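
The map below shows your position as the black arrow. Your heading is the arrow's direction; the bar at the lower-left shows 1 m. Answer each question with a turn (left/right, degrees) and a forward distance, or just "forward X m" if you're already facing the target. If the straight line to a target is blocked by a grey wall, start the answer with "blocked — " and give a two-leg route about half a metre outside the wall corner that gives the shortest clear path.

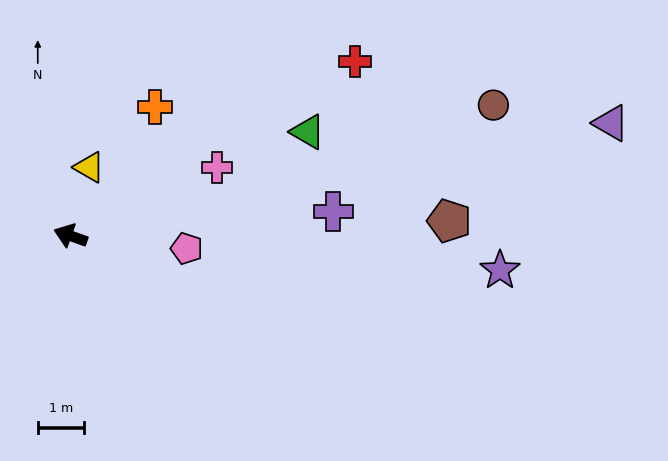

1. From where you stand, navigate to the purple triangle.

turn right 149°, forward 12.0 m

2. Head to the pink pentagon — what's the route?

turn right 167°, forward 2.5 m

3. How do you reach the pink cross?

turn right 135°, forward 3.5 m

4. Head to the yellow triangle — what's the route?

turn right 86°, forward 1.5 m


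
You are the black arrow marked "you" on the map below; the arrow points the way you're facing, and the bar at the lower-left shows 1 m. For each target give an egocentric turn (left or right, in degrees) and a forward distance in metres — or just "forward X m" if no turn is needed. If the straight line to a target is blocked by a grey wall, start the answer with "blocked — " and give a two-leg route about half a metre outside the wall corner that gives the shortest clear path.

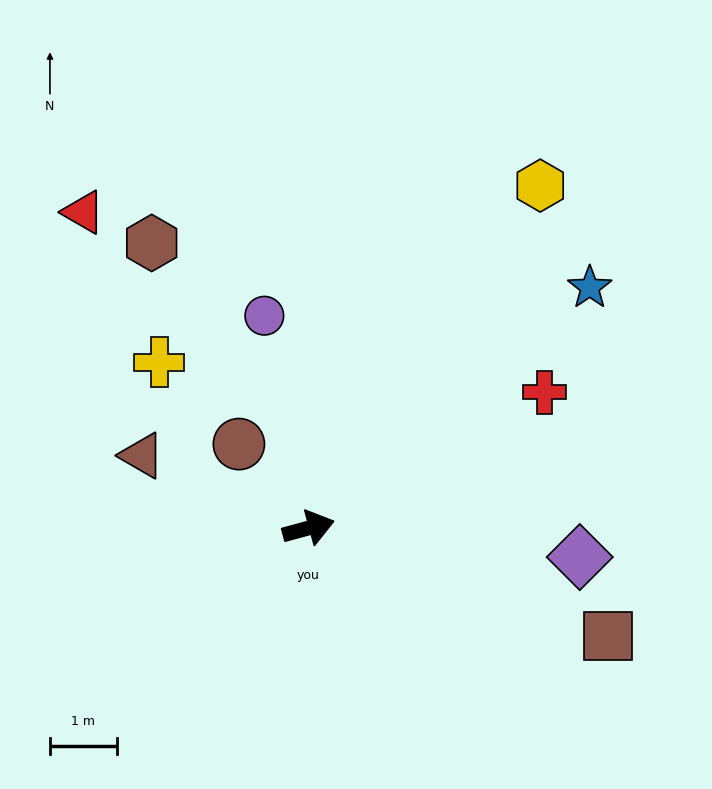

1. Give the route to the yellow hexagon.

turn left 41°, forward 6.2 m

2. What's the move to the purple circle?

turn left 87°, forward 3.3 m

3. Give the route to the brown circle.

turn left 114°, forward 1.6 m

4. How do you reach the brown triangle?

turn left 141°, forward 2.7 m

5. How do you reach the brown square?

turn right 35°, forward 4.8 m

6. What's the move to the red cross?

turn left 15°, forward 4.1 m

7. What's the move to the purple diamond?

turn right 21°, forward 4.1 m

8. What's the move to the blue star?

turn left 25°, forward 5.6 m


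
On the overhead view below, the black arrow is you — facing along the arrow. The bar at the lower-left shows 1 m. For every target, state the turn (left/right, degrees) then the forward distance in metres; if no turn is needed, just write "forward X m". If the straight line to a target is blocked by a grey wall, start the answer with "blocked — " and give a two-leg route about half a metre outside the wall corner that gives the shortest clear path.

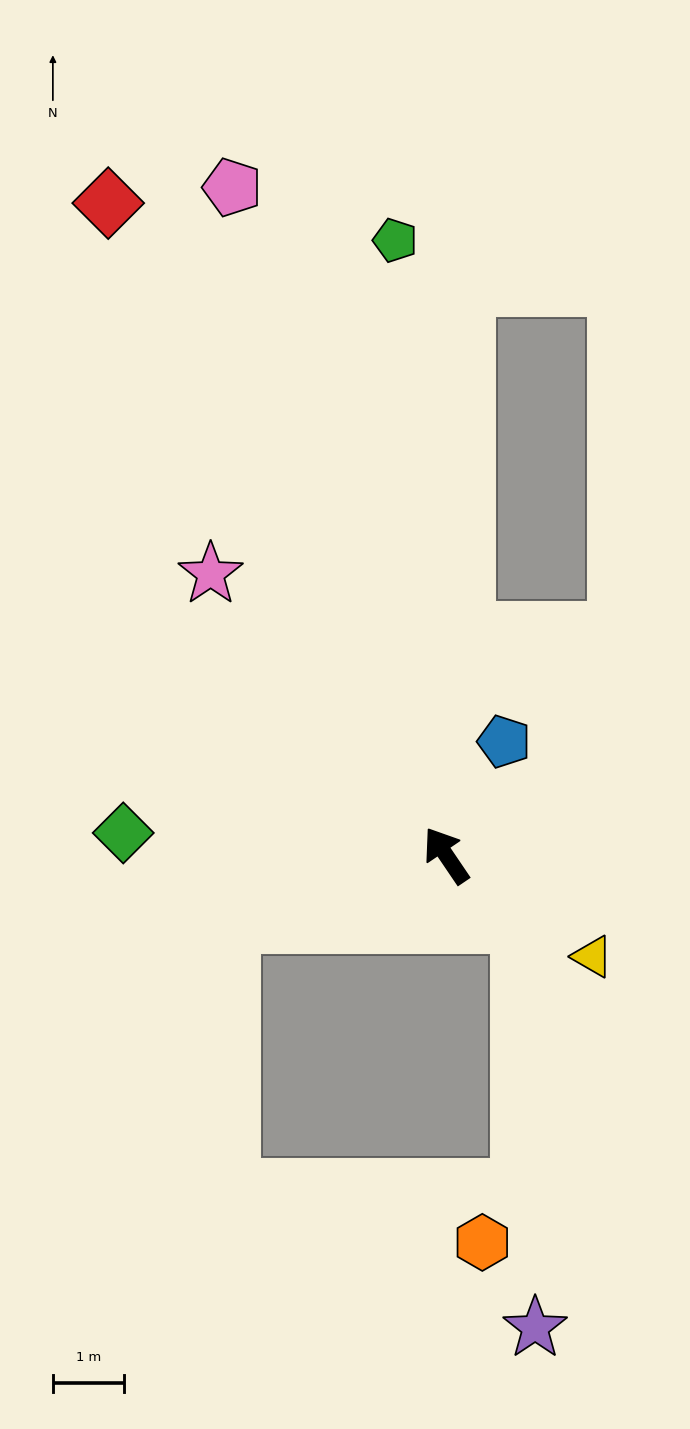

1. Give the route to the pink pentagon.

turn right 16°, forward 9.9 m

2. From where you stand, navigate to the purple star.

blocked — turn right 166°, forward 1.4 m, then turn right 46°, forward 5.7 m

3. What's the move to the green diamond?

turn left 52°, forward 4.6 m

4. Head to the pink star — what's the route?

turn left 6°, forward 5.2 m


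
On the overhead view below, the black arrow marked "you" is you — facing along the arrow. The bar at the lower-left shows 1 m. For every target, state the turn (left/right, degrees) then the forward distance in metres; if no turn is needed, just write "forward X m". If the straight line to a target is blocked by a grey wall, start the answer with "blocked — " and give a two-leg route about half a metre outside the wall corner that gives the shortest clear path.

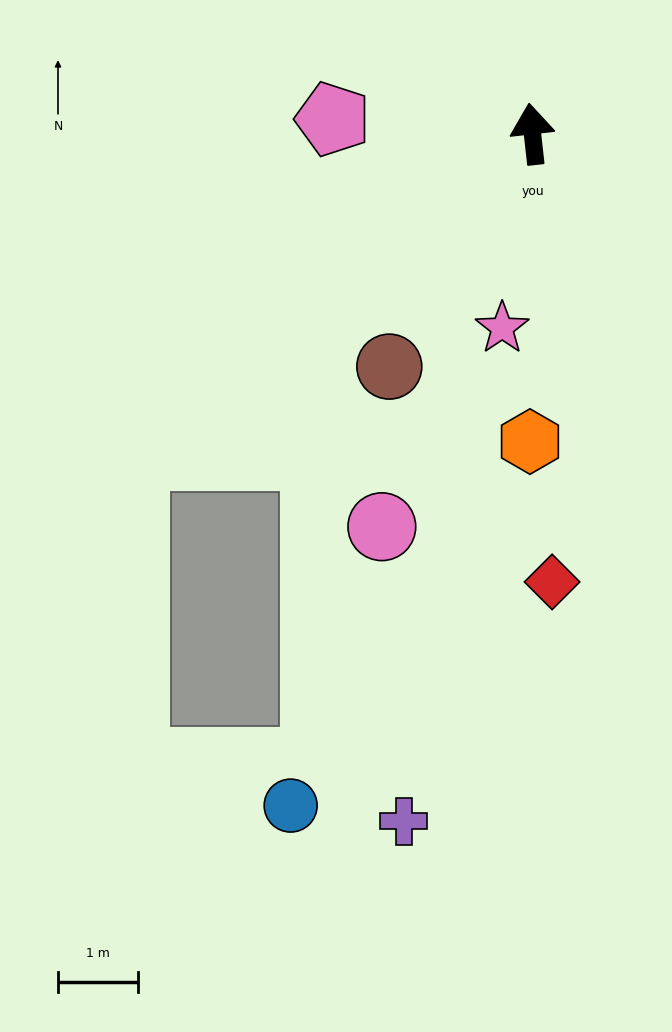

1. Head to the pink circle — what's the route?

turn left 153°, forward 5.3 m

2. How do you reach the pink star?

turn left 165°, forward 2.5 m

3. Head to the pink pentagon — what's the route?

turn left 79°, forward 2.5 m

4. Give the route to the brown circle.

turn left 142°, forward 3.4 m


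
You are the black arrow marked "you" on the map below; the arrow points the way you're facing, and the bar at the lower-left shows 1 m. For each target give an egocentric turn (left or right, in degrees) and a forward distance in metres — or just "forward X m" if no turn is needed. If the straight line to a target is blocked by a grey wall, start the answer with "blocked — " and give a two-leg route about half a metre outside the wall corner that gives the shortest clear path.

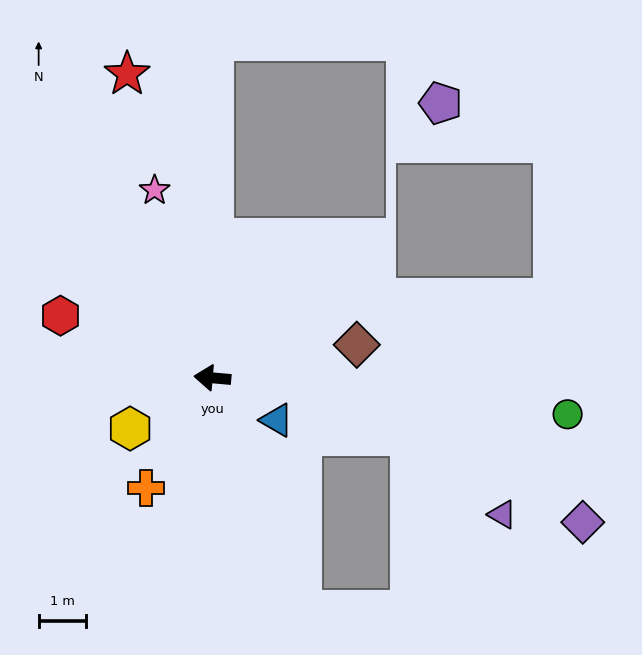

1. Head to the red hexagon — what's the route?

turn right 17°, forward 3.5 m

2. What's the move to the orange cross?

turn left 64°, forward 2.7 m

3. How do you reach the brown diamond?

turn right 162°, forward 3.1 m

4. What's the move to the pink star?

turn right 68°, forward 4.2 m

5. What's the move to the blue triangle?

turn left 152°, forward 1.6 m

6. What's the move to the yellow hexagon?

turn left 37°, forward 2.0 m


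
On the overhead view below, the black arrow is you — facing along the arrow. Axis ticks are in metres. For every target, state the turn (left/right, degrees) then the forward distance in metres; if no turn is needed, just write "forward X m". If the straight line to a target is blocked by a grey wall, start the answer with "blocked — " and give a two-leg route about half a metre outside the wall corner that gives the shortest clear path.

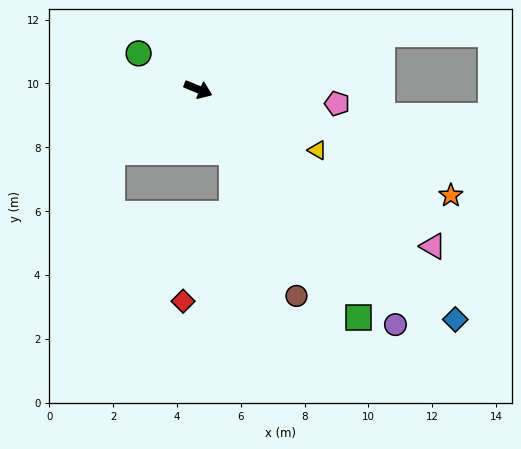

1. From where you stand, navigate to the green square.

turn right 33°, forward 8.7 m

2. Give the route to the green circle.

turn left 171°, forward 2.2 m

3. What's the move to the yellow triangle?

turn right 5°, forward 4.2 m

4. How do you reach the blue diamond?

turn right 19°, forward 10.8 m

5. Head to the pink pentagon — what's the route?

turn left 17°, forward 4.4 m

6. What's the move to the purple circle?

turn right 28°, forward 9.6 m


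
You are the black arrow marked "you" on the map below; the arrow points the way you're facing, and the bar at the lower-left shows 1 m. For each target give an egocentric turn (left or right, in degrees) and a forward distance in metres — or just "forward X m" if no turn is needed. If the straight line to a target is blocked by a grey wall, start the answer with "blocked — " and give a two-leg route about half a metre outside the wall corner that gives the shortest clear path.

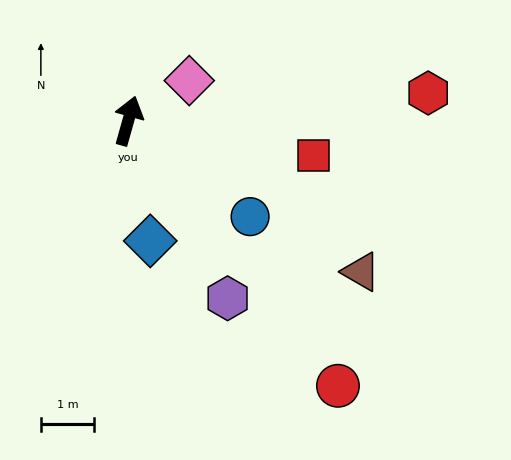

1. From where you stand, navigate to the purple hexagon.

turn right 135°, forward 3.8 m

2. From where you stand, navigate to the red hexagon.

turn right 69°, forward 5.7 m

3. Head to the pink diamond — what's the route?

turn right 41°, forward 1.4 m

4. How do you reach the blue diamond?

turn right 154°, forward 2.3 m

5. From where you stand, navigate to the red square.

turn right 85°, forward 3.6 m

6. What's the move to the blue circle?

turn right 113°, forward 2.9 m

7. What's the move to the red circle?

turn right 126°, forward 6.4 m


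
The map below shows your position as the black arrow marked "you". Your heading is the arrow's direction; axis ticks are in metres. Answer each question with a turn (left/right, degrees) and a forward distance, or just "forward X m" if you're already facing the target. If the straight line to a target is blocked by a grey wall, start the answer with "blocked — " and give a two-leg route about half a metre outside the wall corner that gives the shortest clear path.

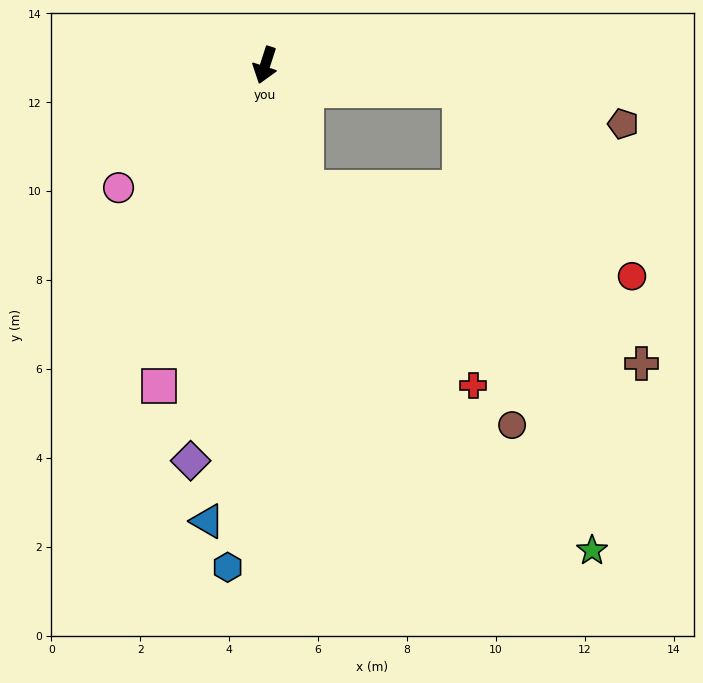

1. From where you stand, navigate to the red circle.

blocked — turn left 101°, forward 4.4 m, then turn right 41°, forward 5.7 m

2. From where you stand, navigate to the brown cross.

blocked — turn left 36°, forward 2.9 m, then turn left 44°, forward 8.5 m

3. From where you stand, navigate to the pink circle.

turn right 32°, forward 4.3 m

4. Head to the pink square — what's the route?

forward 7.6 m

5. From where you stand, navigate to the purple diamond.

turn left 7°, forward 9.1 m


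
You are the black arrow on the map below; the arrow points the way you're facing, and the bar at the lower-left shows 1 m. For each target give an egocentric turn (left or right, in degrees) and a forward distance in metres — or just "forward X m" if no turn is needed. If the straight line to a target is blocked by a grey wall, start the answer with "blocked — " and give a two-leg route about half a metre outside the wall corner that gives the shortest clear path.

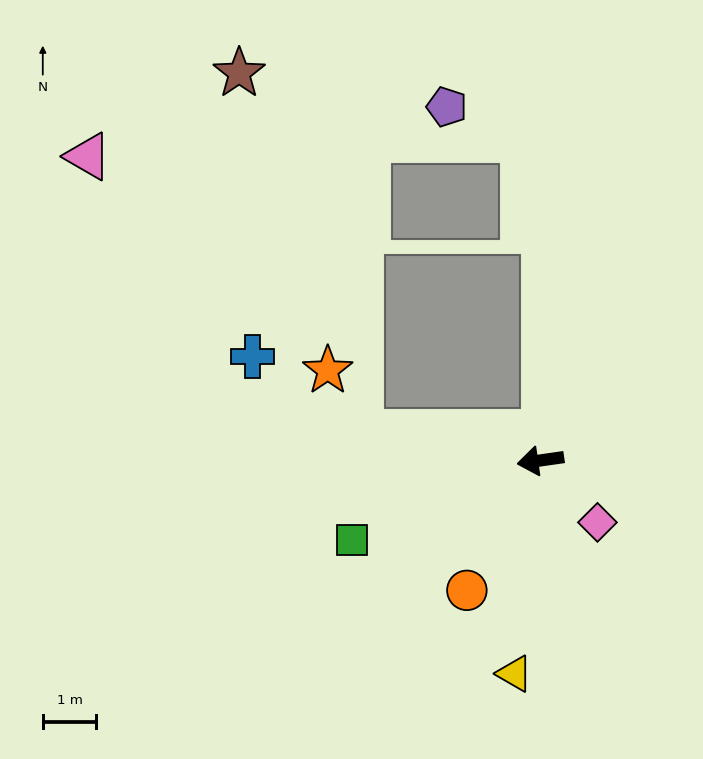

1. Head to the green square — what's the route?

turn left 15°, forward 3.8 m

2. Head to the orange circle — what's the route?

turn left 52°, forward 2.8 m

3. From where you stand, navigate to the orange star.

blocked — turn right 17°, forward 3.4 m, then turn right 53°, forward 1.3 m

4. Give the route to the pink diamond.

turn left 124°, forward 1.6 m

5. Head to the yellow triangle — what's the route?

turn left 75°, forward 4.0 m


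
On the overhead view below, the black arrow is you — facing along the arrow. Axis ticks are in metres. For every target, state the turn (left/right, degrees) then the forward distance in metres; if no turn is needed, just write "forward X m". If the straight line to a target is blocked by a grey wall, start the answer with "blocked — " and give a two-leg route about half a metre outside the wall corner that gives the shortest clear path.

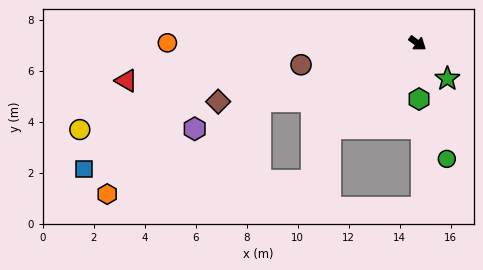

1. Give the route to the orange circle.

turn right 144°, forward 9.8 m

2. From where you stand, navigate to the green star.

turn right 14°, forward 1.8 m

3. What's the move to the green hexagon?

turn right 52°, forward 2.2 m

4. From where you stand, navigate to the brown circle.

turn right 133°, forward 4.6 m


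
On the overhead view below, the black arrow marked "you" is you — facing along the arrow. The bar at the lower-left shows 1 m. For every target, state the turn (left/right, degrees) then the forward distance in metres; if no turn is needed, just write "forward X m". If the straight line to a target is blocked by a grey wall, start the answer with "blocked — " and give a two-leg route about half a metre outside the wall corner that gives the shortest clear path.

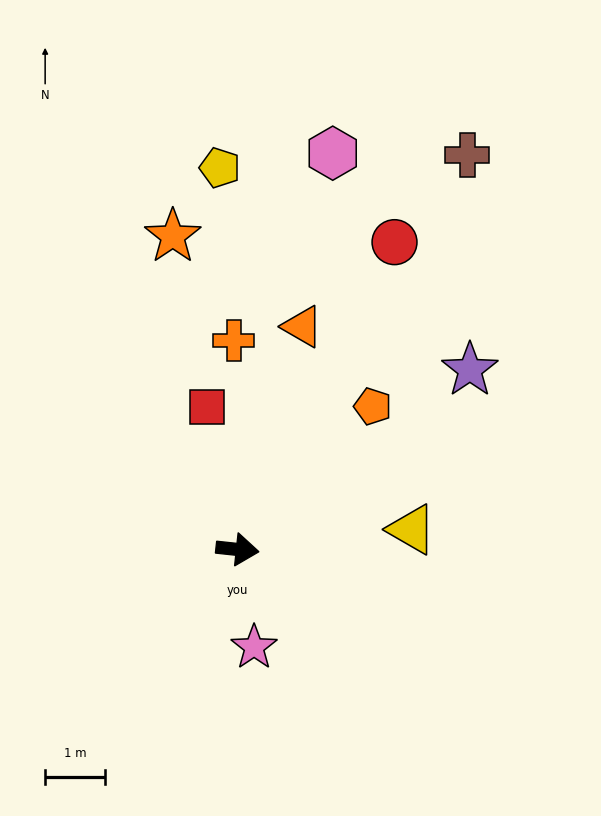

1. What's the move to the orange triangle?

turn left 80°, forward 3.9 m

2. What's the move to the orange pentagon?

turn left 53°, forward 3.3 m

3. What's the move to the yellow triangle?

turn left 13°, forward 2.9 m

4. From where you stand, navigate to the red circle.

turn left 69°, forward 5.8 m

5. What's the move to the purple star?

turn left 44°, forward 4.9 m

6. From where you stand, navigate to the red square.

turn left 108°, forward 2.4 m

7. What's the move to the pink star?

turn right 74°, forward 1.7 m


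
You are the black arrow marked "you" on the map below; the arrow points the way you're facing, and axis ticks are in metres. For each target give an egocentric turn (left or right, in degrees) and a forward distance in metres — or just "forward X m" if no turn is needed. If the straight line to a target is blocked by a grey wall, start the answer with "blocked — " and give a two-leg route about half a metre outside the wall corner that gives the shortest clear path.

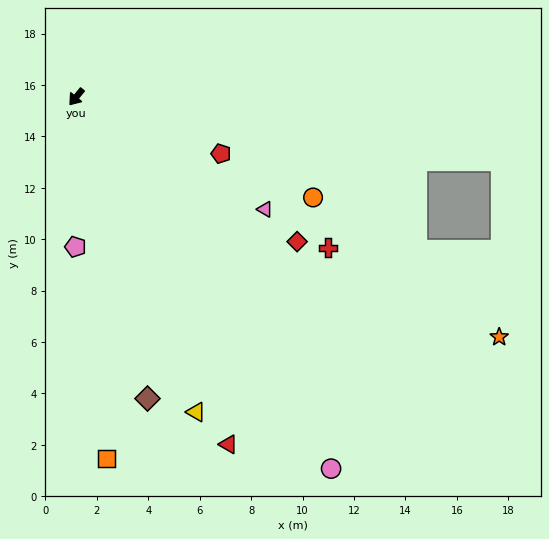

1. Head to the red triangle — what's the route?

turn left 63°, forward 14.8 m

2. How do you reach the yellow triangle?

turn left 60°, forward 13.1 m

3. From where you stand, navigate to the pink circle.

turn left 74°, forward 17.5 m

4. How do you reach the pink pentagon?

turn left 39°, forward 5.8 m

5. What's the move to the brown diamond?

turn left 53°, forward 12.1 m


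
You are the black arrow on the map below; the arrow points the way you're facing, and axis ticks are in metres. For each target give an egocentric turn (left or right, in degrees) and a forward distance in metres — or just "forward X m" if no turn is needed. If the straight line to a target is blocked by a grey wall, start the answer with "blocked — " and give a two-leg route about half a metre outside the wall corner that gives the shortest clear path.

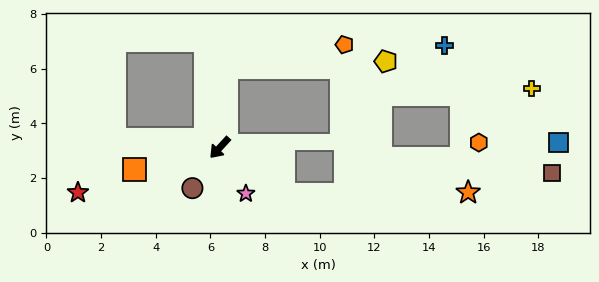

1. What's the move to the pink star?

turn left 72°, forward 1.9 m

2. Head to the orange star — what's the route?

blocked — turn left 97°, forward 2.9 m, then turn left 36°, forward 6.7 m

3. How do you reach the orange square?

turn right 33°, forward 3.2 m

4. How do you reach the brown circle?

turn left 9°, forward 1.8 m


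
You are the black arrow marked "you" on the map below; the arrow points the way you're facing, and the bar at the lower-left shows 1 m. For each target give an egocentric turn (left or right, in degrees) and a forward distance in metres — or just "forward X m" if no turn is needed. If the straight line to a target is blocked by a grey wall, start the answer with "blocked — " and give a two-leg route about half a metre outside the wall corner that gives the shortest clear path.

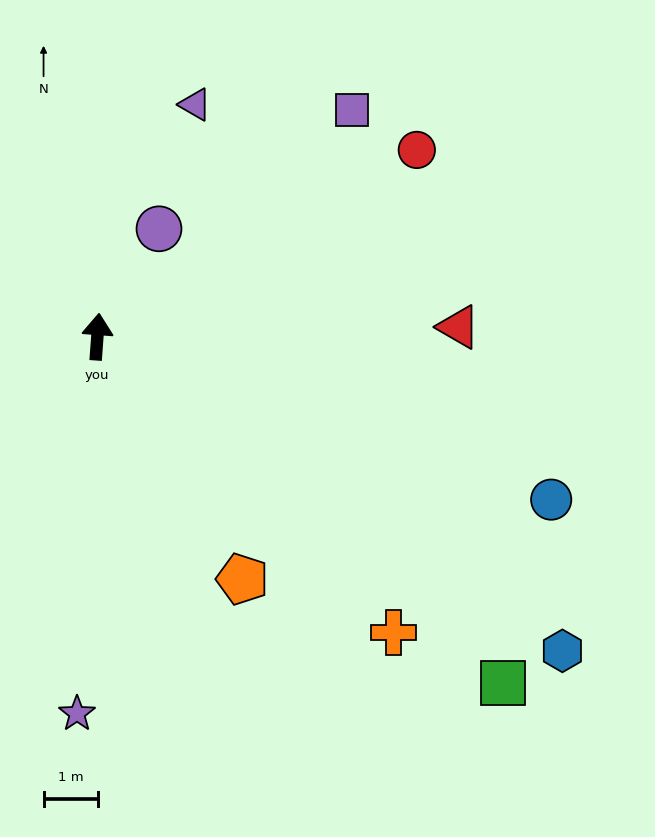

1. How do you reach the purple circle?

turn right 26°, forward 2.3 m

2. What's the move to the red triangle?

turn right 84°, forward 6.6 m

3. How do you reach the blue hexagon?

turn right 120°, forward 10.2 m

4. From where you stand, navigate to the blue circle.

turn right 106°, forward 8.8 m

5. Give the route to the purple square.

turn right 44°, forward 6.2 m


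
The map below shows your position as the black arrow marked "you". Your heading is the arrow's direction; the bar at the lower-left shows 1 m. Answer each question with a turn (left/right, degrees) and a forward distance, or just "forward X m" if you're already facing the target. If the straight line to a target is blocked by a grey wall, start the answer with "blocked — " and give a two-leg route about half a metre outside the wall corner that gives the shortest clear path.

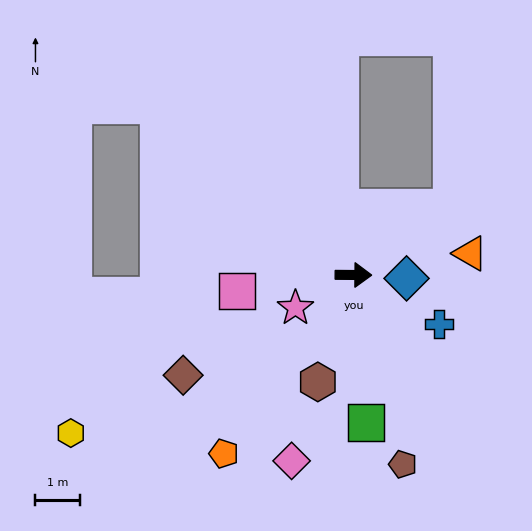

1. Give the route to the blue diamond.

turn right 3°, forward 1.2 m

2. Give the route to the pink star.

turn right 150°, forward 1.5 m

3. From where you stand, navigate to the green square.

turn right 85°, forward 3.3 m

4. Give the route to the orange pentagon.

turn right 125°, forward 5.0 m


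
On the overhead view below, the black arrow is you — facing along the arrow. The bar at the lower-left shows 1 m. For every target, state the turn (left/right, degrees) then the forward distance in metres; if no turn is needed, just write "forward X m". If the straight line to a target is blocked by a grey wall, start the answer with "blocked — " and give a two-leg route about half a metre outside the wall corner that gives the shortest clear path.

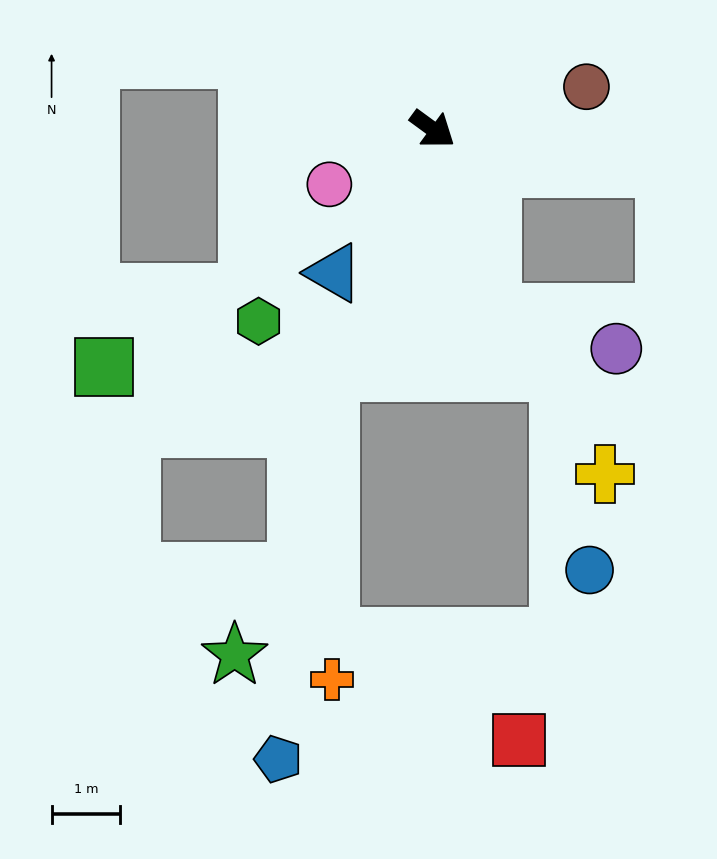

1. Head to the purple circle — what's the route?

blocked — turn right 36°, forward 2.8 m, then turn left 56°, forward 1.9 m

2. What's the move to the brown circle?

turn left 52°, forward 2.3 m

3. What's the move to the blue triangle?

turn right 88°, forward 2.5 m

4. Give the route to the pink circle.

turn right 116°, forward 1.7 m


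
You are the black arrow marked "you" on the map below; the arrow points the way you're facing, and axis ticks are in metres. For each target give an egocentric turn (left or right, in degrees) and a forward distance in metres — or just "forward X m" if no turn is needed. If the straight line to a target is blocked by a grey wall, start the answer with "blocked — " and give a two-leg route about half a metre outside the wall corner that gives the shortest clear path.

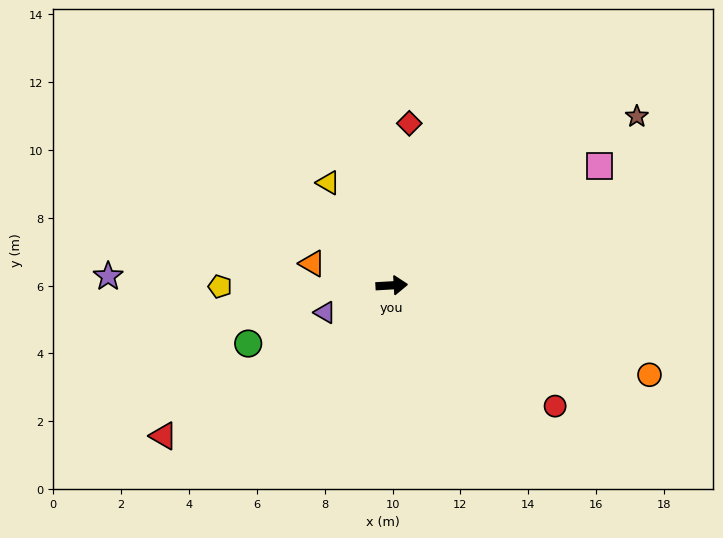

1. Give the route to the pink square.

turn left 27°, forward 7.1 m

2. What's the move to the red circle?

turn right 40°, forward 6.0 m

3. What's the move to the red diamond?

turn left 81°, forward 4.8 m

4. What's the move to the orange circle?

turn right 22°, forward 8.0 m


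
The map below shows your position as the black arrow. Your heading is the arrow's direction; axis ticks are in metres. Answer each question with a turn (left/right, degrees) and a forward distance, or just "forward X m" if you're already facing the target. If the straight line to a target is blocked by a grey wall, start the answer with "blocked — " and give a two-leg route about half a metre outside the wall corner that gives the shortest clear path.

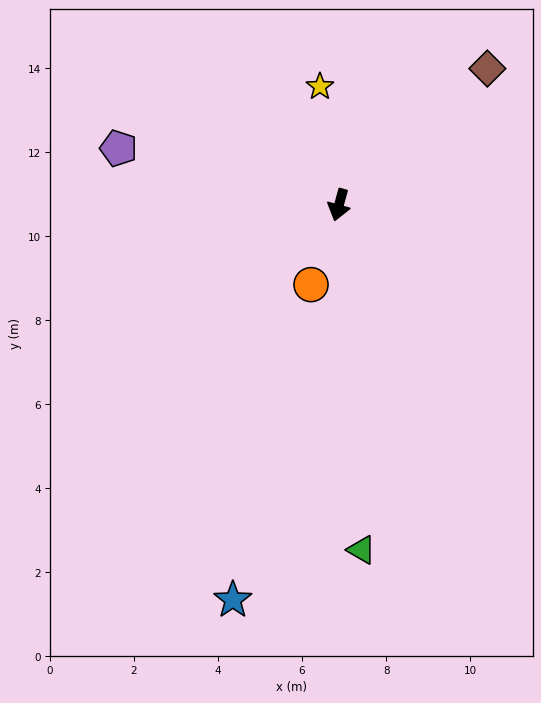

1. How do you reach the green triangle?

turn left 19°, forward 8.2 m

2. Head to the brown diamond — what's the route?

turn left 148°, forward 4.8 m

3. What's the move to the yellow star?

turn right 156°, forward 2.9 m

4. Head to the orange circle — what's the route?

turn right 4°, forward 2.0 m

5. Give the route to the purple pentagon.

turn right 89°, forward 5.4 m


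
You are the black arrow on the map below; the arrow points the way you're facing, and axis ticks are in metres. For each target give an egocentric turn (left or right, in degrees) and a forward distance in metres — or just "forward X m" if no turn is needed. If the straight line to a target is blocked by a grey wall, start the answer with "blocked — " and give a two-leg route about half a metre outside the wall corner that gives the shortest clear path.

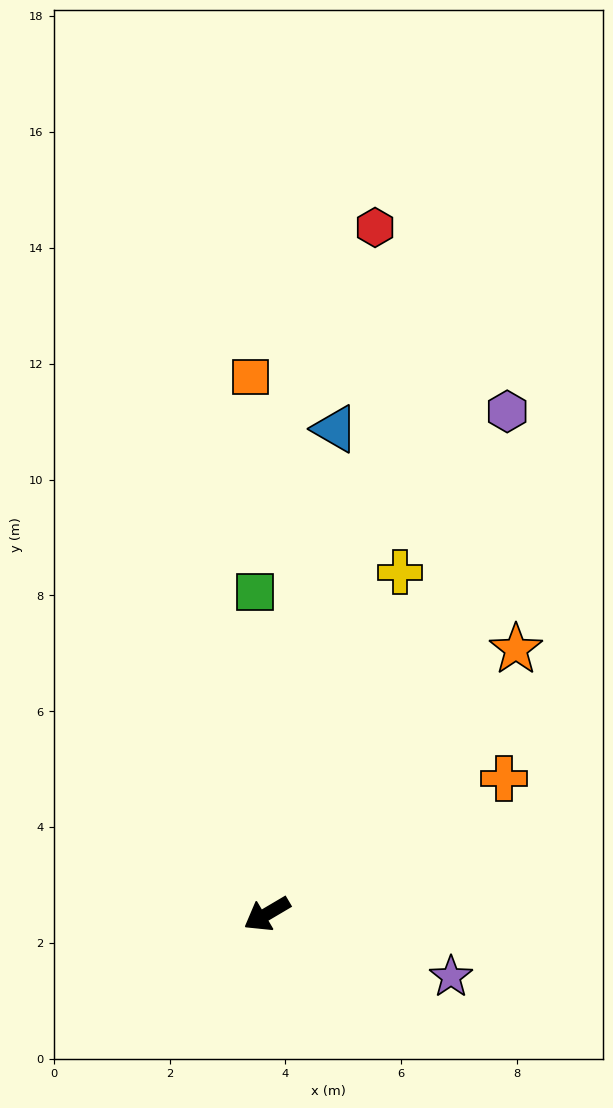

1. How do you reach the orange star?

turn right 164°, forward 6.3 m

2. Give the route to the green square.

turn right 118°, forward 5.6 m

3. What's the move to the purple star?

turn left 131°, forward 3.4 m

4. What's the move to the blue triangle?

turn right 129°, forward 8.5 m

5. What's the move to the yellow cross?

turn right 142°, forward 6.3 m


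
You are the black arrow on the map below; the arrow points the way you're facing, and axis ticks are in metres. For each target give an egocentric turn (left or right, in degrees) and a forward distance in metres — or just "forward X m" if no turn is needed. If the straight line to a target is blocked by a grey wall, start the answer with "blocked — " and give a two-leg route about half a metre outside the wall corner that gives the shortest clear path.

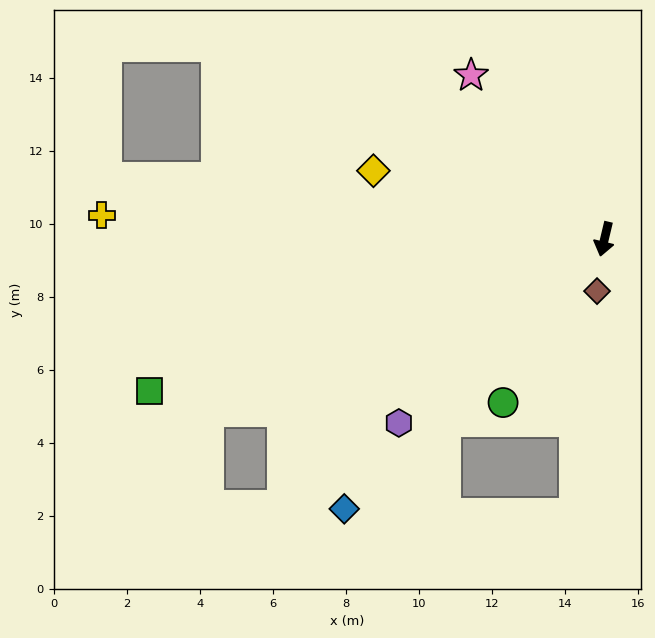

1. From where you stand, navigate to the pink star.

turn right 127°, forward 5.8 m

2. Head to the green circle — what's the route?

turn right 18°, forward 5.3 m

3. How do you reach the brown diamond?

turn left 5°, forward 1.4 m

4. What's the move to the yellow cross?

turn right 79°, forward 13.8 m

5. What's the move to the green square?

turn right 58°, forward 13.1 m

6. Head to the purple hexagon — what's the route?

turn right 35°, forward 7.6 m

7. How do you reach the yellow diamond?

turn right 93°, forward 6.6 m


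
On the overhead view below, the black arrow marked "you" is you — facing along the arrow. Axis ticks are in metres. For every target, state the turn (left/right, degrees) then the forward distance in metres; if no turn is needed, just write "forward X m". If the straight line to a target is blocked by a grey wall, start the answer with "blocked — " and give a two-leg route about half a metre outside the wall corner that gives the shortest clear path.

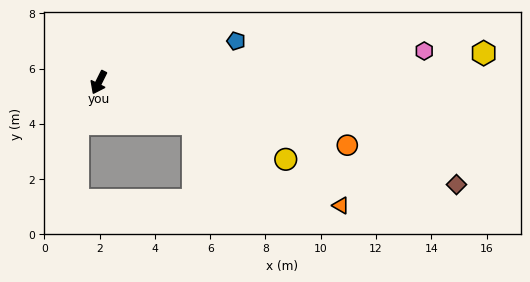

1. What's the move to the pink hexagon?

turn left 122°, forward 11.8 m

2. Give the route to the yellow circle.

turn left 94°, forward 7.3 m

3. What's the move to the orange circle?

turn left 102°, forward 9.3 m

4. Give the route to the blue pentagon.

turn left 133°, forward 5.2 m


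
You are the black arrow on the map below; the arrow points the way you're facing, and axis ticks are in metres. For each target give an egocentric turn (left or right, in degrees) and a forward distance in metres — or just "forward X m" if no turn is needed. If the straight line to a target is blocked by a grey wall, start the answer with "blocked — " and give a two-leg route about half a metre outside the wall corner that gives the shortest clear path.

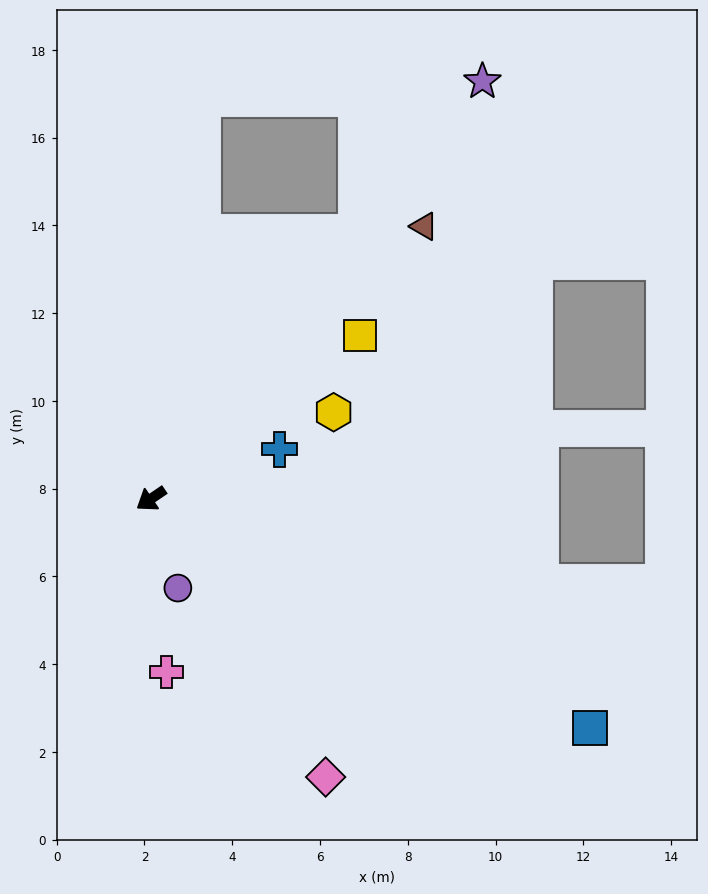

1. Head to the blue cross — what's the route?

turn left 167°, forward 3.1 m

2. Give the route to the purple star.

turn right 163°, forward 12.1 m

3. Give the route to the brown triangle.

turn right 169°, forward 8.8 m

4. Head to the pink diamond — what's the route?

turn left 88°, forward 7.5 m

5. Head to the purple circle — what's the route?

turn left 73°, forward 2.1 m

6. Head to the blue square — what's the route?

turn left 118°, forward 11.3 m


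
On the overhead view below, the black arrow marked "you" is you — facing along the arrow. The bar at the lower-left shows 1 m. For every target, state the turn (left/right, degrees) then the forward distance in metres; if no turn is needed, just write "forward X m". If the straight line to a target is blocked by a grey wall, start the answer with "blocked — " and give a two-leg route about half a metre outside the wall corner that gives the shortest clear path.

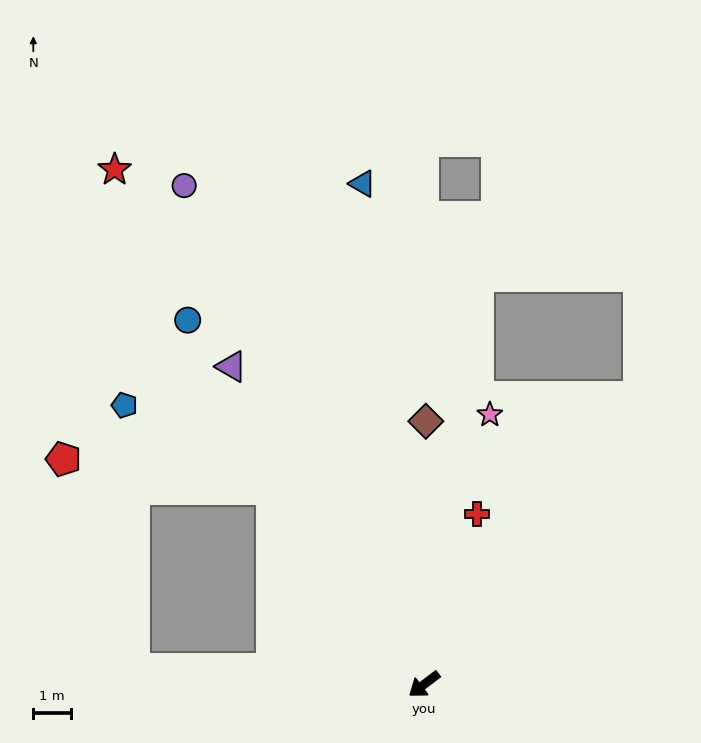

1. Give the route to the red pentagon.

blocked — turn right 89°, forward 6.6 m, then turn left 44°, forward 5.6 m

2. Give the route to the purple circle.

turn right 101°, forward 14.6 m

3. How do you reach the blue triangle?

turn right 120°, forward 13.3 m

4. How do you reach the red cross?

turn right 144°, forward 4.7 m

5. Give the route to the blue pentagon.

blocked — turn right 89°, forward 6.6 m, then turn left 22°, forward 4.5 m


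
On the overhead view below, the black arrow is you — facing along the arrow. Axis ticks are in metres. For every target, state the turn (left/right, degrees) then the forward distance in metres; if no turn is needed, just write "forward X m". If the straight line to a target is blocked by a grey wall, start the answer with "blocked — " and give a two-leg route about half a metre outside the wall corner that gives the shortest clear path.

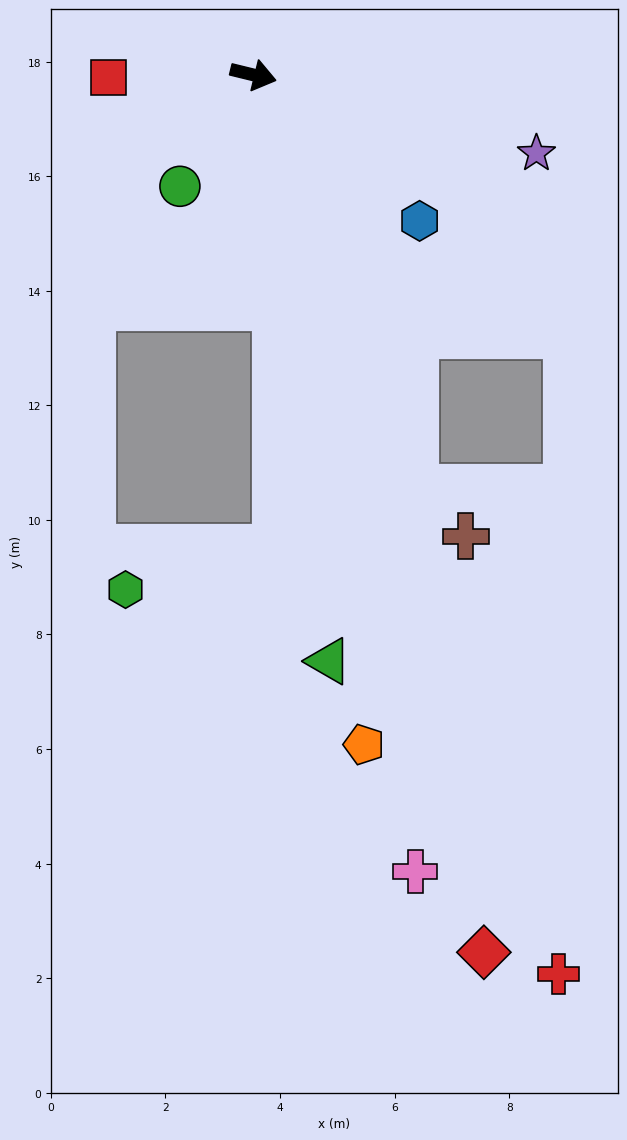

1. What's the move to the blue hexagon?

turn right 28°, forward 3.9 m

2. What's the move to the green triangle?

turn right 69°, forward 10.3 m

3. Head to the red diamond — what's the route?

turn right 62°, forward 15.8 m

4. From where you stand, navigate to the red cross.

turn right 57°, forward 16.6 m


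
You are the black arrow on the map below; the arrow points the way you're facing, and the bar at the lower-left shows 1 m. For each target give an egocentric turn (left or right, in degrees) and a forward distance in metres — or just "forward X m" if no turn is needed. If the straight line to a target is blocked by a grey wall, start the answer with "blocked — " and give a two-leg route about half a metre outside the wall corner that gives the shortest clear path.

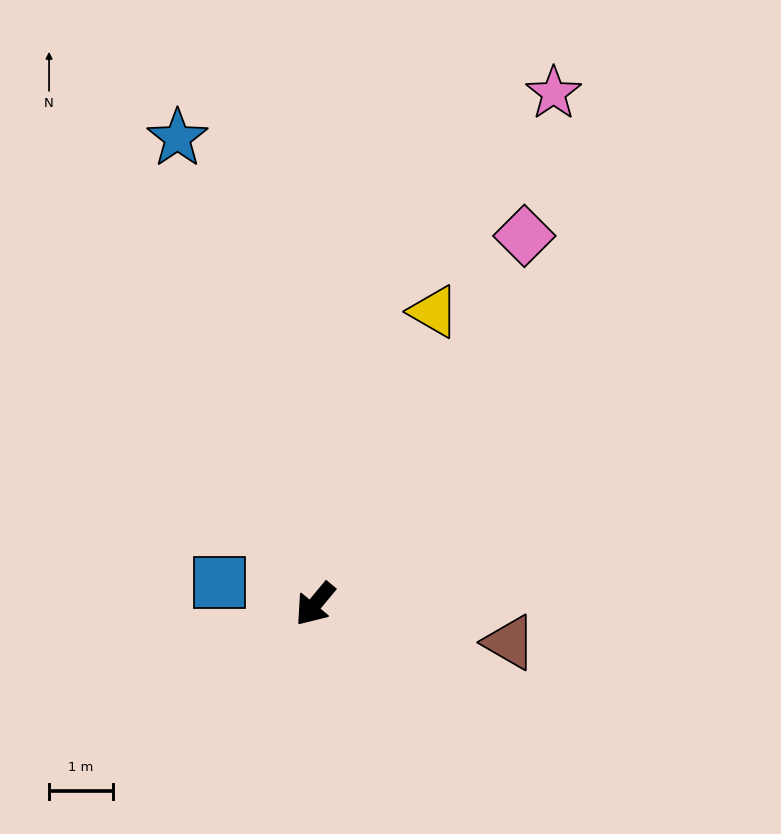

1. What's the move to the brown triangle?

turn left 119°, forward 3.1 m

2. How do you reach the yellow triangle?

turn right 162°, forward 4.9 m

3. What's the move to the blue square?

turn right 63°, forward 1.5 m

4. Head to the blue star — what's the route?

turn right 124°, forward 7.6 m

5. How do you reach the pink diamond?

turn right 170°, forward 6.6 m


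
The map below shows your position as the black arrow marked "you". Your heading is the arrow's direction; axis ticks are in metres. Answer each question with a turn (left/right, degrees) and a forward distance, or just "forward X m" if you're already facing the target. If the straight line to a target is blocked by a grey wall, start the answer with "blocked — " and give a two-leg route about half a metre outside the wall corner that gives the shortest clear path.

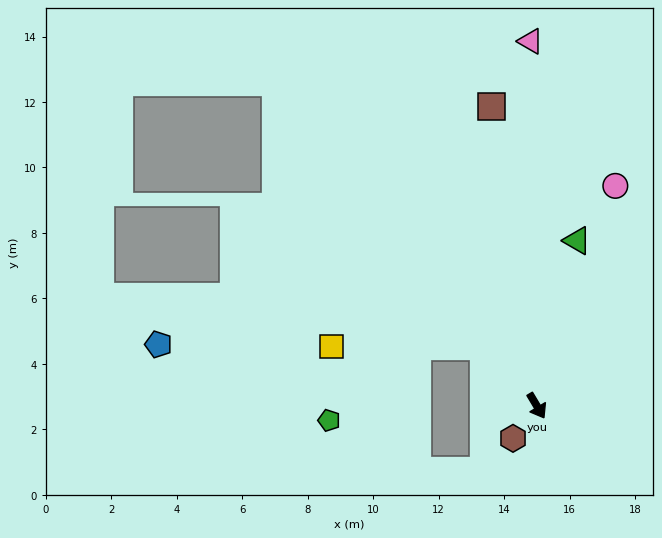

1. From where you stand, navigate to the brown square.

turn left 158°, forward 9.2 m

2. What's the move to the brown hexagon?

turn right 67°, forward 1.2 m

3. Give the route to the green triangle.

turn left 136°, forward 5.2 m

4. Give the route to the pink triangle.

turn left 150°, forward 11.1 m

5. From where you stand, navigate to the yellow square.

blocked — turn right 169°, forward 2.4 m, then turn left 48°, forward 4.7 m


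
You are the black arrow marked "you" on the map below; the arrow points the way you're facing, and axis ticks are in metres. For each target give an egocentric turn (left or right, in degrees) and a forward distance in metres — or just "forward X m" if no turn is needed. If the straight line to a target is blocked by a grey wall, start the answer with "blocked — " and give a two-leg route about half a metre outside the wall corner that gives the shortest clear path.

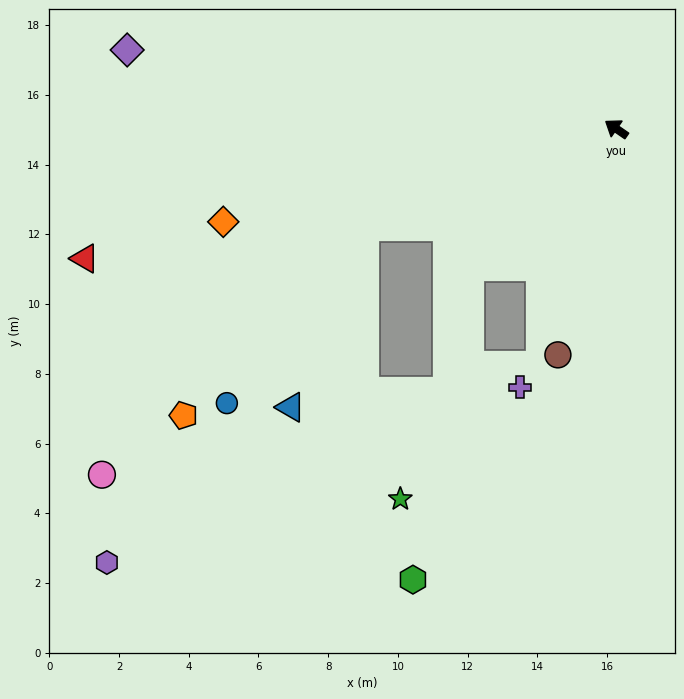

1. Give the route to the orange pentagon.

blocked — turn left 56°, forward 7.7 m, then turn left 25°, forward 7.5 m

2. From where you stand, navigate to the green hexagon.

blocked — turn left 78°, forward 5.8 m, then turn left 36°, forward 9.1 m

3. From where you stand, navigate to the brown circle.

turn left 110°, forward 6.7 m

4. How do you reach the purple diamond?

turn left 25°, forward 14.2 m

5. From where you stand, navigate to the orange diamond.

turn left 48°, forward 11.6 m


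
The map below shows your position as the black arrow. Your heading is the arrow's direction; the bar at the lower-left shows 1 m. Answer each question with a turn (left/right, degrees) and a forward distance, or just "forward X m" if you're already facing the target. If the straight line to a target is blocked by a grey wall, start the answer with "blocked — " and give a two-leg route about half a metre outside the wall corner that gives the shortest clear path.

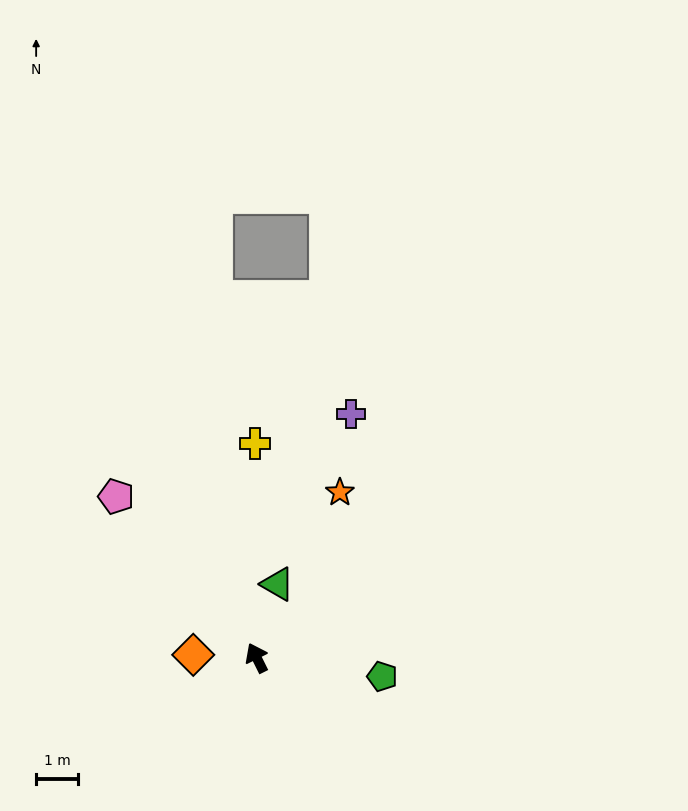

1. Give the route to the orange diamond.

turn left 61°, forward 1.5 m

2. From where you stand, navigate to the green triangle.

turn right 42°, forward 1.8 m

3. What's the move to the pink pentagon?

turn left 15°, forward 5.1 m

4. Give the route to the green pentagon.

turn right 125°, forward 3.0 m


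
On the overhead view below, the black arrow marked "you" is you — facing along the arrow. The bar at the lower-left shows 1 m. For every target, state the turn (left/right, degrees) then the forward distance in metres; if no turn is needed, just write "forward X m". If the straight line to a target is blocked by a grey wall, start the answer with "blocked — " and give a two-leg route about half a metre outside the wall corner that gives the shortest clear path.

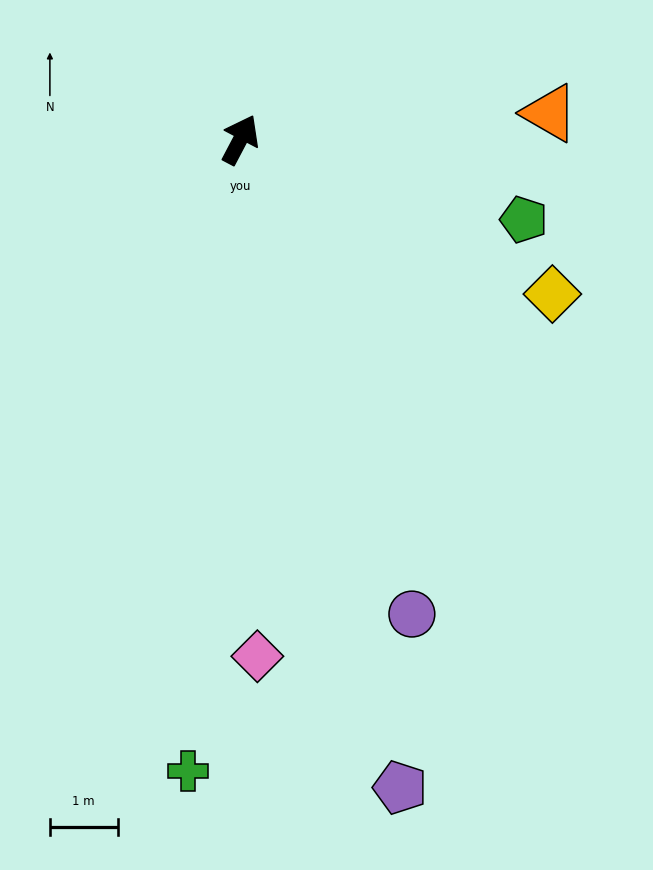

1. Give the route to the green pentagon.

turn right 78°, forward 4.4 m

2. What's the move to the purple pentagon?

turn right 138°, forward 9.9 m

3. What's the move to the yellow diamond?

turn right 89°, forward 5.1 m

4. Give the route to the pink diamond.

turn right 150°, forward 7.6 m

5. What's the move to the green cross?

turn right 157°, forward 9.4 m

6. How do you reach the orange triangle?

turn right 57°, forward 4.6 m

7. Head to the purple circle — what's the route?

turn right 132°, forward 7.5 m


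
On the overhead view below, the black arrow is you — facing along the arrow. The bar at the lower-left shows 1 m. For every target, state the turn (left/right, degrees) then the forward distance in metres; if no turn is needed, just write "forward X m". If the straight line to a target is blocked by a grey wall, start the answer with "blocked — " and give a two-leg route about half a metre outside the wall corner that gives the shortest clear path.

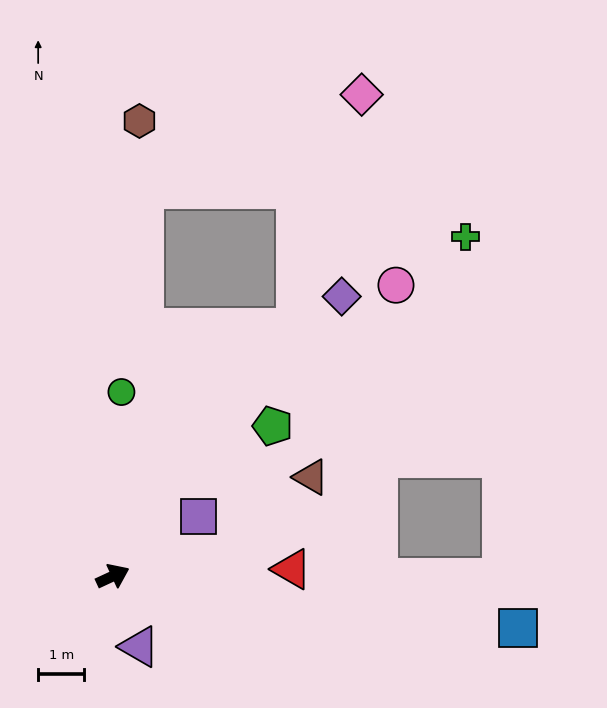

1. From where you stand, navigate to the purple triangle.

turn right 94°, forward 1.6 m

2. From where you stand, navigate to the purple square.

turn left 10°, forward 2.3 m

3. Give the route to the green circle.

turn left 62°, forward 4.0 m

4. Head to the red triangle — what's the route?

turn right 23°, forward 3.9 m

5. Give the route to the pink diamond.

blocked — turn left 29°, forward 6.7 m, then turn left 20°, forward 5.2 m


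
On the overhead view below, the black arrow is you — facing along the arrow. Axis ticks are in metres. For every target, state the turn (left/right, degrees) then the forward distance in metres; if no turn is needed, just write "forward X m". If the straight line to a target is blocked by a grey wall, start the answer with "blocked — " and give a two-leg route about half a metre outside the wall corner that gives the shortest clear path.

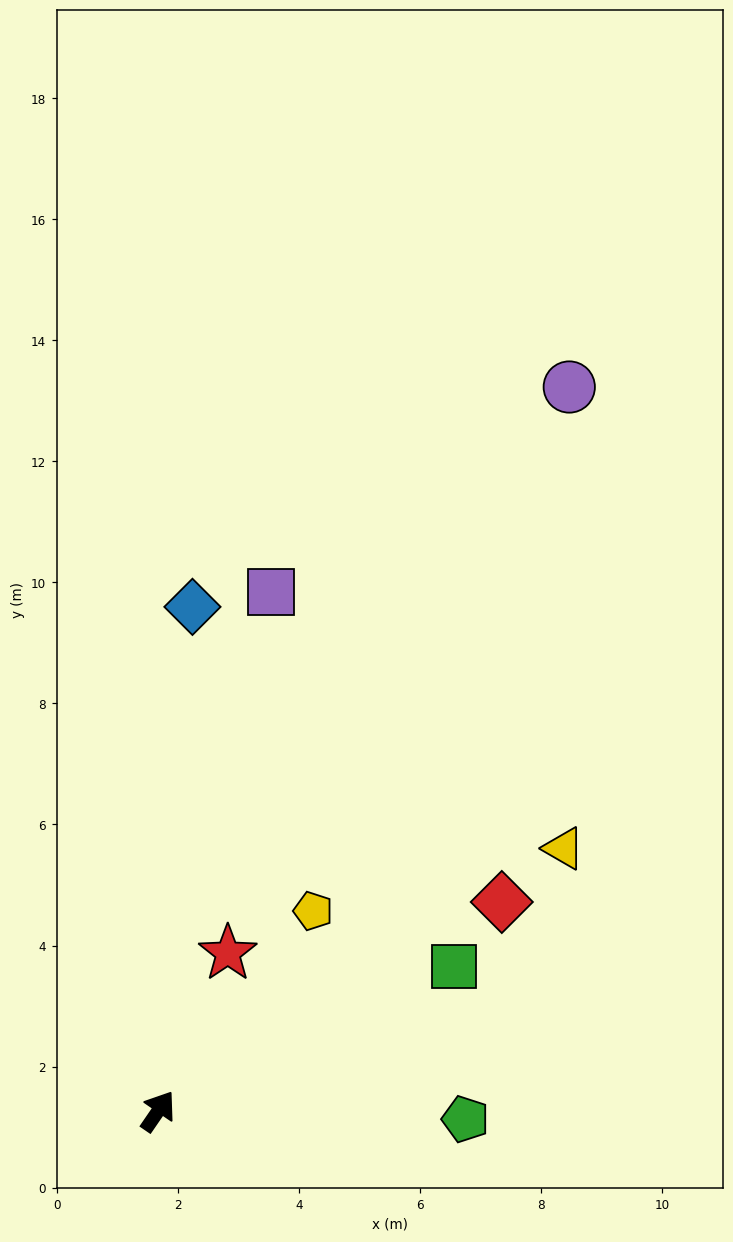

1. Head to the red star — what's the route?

turn left 11°, forward 2.9 m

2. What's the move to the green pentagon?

turn right 57°, forward 5.1 m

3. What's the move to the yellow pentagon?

turn right 3°, forward 4.2 m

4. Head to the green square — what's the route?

turn right 30°, forward 5.4 m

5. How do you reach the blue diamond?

turn left 31°, forward 8.3 m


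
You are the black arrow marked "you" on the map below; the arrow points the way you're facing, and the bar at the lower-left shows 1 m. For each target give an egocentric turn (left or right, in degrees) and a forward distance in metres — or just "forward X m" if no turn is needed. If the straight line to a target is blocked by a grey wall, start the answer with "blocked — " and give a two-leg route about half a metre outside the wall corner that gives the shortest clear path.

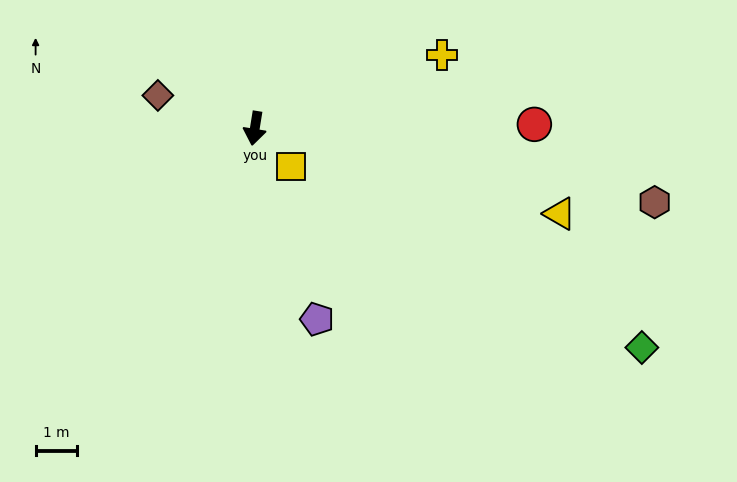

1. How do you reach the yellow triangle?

turn left 84°, forward 7.7 m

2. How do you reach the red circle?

turn left 100°, forward 6.8 m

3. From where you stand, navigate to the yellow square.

turn left 52°, forward 1.3 m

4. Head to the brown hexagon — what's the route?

turn left 89°, forward 9.9 m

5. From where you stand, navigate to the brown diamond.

turn right 100°, forward 2.5 m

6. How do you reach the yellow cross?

turn left 120°, forward 4.9 m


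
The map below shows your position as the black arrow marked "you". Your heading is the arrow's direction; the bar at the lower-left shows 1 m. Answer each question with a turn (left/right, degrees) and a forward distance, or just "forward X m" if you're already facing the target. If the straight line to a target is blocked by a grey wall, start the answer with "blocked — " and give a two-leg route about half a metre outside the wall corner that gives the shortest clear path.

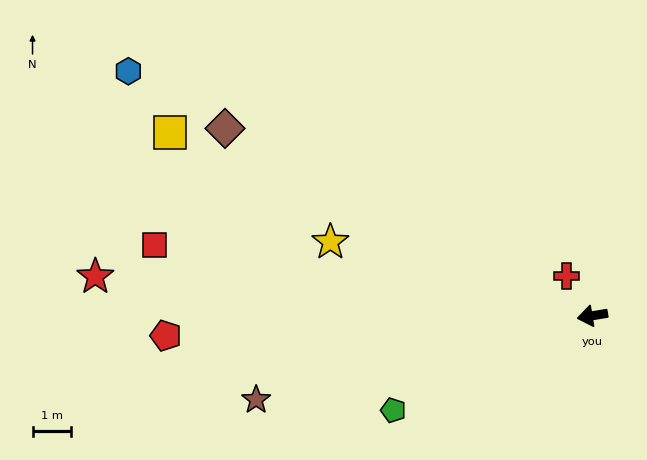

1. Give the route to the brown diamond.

turn right 36°, forward 10.6 m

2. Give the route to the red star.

turn right 14°, forward 12.8 m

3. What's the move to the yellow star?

turn right 25°, forward 7.0 m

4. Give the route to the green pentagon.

turn left 16°, forward 5.7 m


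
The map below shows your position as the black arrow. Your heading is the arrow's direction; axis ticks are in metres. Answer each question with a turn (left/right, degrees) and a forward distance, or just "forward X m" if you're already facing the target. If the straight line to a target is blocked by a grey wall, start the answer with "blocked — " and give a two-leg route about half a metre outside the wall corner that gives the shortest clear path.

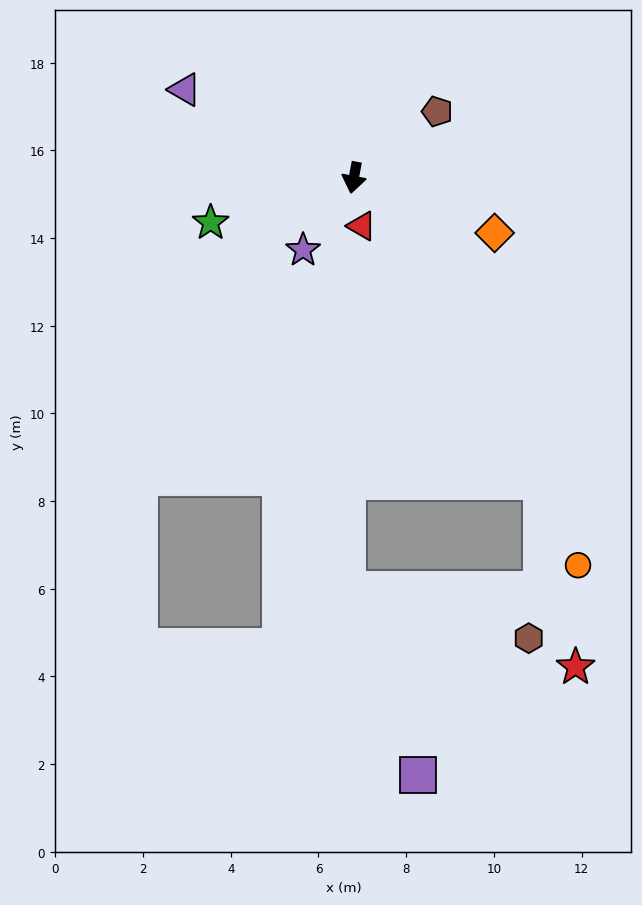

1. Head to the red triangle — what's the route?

turn left 20°, forward 1.1 m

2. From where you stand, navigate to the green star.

turn right 62°, forward 3.4 m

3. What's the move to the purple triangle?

turn right 107°, forward 4.3 m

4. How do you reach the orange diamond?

turn left 79°, forward 3.4 m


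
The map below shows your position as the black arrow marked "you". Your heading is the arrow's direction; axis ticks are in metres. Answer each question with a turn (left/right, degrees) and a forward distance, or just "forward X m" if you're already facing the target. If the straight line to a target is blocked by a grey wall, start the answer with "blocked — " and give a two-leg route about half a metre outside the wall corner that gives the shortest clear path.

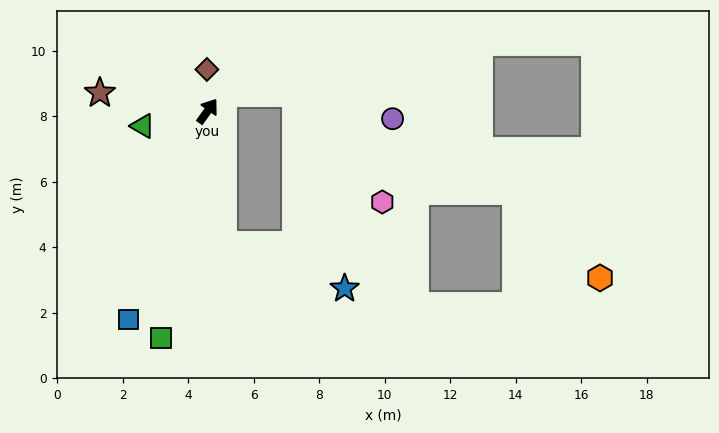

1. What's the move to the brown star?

turn left 116°, forward 3.3 m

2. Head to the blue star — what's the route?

blocked — turn right 138°, forward 4.1 m, then turn left 64°, forward 3.9 m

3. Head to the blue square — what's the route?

turn right 165°, forward 6.8 m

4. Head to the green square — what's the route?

turn right 156°, forward 7.1 m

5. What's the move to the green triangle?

turn left 138°, forward 2.0 m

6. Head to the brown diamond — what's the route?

turn left 36°, forward 1.3 m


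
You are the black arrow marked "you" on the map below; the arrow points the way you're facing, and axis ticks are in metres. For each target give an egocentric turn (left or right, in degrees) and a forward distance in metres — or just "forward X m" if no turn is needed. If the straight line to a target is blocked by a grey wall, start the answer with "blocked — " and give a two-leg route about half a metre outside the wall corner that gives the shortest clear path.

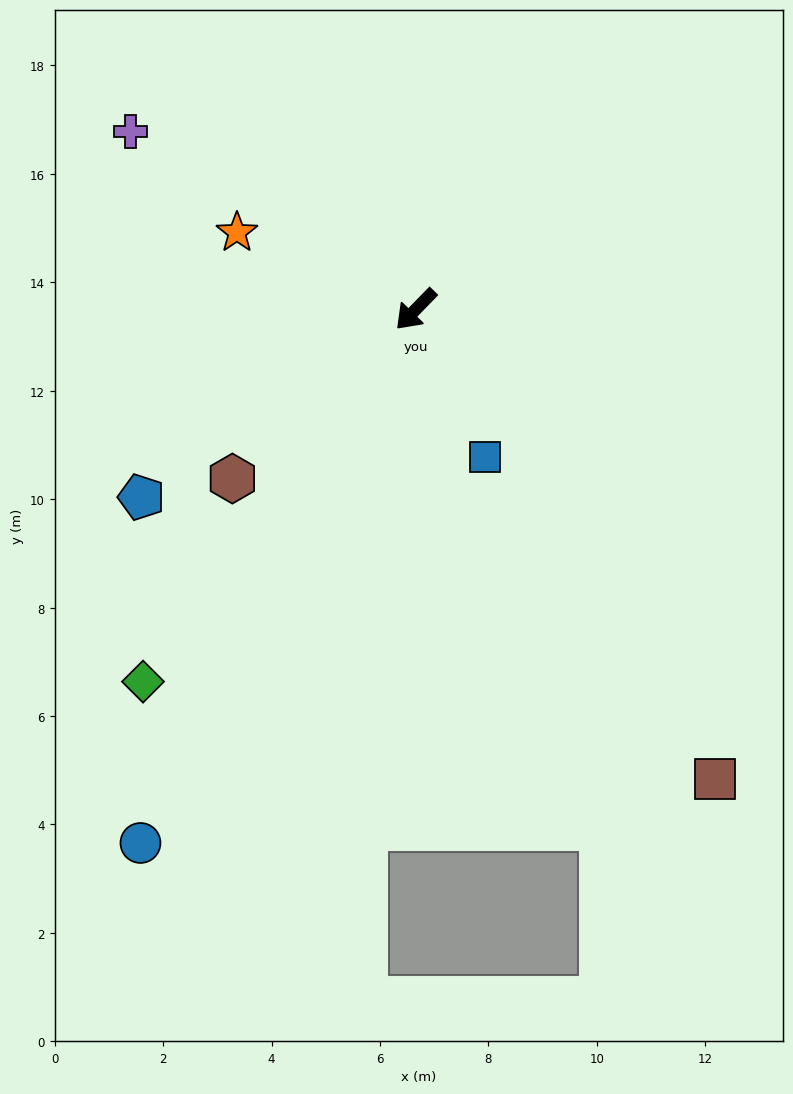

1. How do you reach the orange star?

turn right 69°, forward 3.6 m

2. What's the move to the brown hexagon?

turn right 3°, forward 4.6 m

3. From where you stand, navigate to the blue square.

turn left 70°, forward 3.0 m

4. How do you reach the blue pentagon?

turn right 11°, forward 6.1 m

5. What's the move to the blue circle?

turn left 17°, forward 11.1 m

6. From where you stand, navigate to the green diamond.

turn left 8°, forward 8.5 m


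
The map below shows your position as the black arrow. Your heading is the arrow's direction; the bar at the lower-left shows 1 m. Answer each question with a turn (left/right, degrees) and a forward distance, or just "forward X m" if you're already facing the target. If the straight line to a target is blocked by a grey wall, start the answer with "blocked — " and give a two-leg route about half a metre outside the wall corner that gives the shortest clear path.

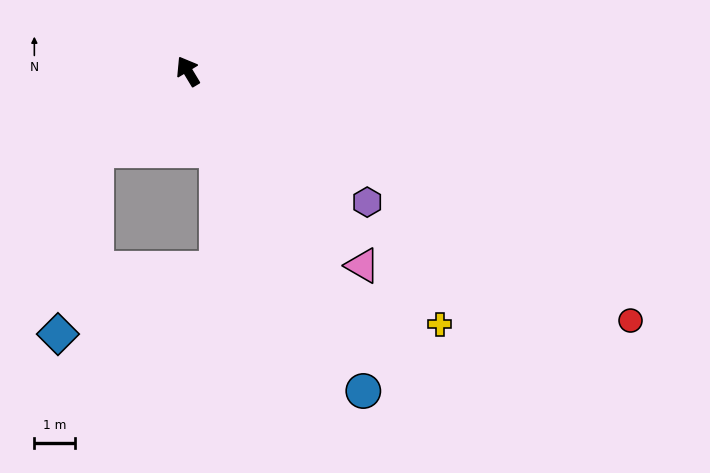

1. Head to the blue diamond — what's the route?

blocked — turn left 100°, forward 2.9 m, then turn left 37°, forward 4.6 m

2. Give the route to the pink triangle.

turn right 169°, forward 6.4 m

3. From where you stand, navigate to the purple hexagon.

turn right 157°, forward 5.4 m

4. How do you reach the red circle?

turn right 150°, forward 12.4 m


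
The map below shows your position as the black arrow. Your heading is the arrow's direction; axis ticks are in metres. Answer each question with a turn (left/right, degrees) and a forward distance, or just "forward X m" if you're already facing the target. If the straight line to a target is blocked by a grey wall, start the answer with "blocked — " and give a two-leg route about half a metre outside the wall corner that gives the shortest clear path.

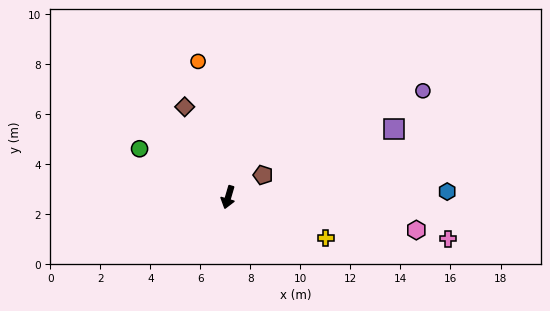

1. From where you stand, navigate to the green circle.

turn right 102°, forward 4.0 m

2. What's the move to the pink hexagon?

turn left 96°, forward 7.6 m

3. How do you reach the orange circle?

turn right 151°, forward 5.6 m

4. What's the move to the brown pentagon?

turn left 139°, forward 1.7 m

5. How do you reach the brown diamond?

turn right 138°, forward 4.0 m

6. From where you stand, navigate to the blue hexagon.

turn left 108°, forward 8.8 m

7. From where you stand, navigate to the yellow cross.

turn left 84°, forward 4.2 m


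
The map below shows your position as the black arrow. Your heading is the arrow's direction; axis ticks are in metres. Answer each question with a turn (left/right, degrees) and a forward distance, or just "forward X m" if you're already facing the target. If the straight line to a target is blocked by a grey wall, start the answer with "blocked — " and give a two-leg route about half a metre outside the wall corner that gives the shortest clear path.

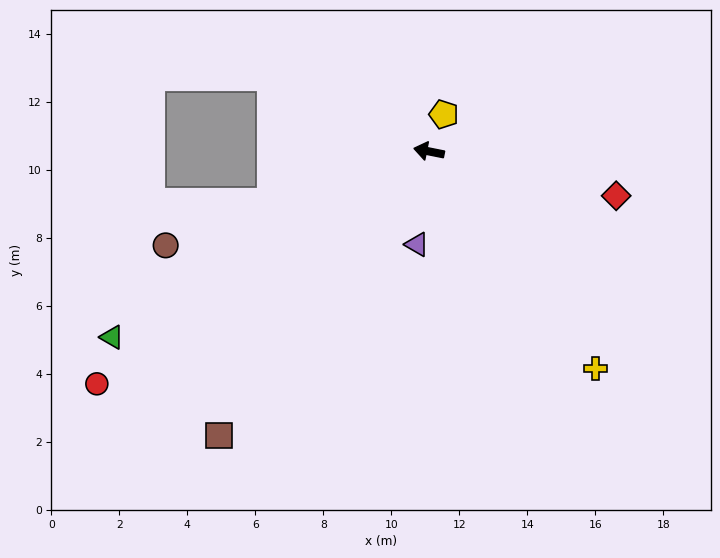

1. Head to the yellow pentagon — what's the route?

turn right 100°, forward 1.2 m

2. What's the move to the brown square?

turn left 65°, forward 10.4 m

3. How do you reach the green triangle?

turn left 42°, forward 10.8 m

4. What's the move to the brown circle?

turn left 31°, forward 8.2 m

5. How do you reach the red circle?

turn left 46°, forward 11.9 m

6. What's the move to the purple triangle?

turn left 94°, forward 2.8 m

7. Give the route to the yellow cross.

turn left 139°, forward 8.0 m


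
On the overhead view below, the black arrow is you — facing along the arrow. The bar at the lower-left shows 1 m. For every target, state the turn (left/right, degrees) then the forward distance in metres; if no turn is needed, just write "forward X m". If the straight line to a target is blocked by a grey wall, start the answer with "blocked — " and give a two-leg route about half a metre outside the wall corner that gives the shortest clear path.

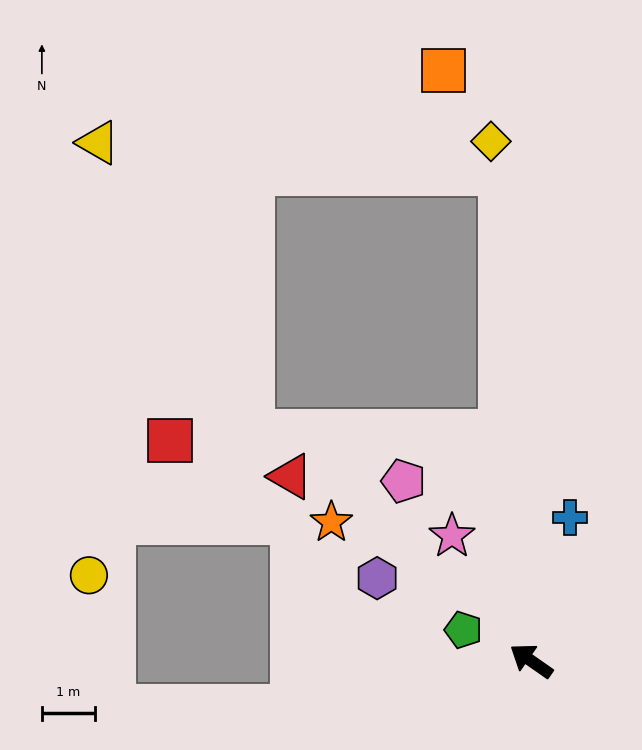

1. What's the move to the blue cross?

turn right 70°, forward 2.8 m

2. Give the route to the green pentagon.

turn left 10°, forward 1.4 m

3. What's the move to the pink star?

turn right 23°, forward 2.8 m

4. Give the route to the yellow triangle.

blocked — turn right 51°, forward 9.2 m, then turn left 82°, forward 7.6 m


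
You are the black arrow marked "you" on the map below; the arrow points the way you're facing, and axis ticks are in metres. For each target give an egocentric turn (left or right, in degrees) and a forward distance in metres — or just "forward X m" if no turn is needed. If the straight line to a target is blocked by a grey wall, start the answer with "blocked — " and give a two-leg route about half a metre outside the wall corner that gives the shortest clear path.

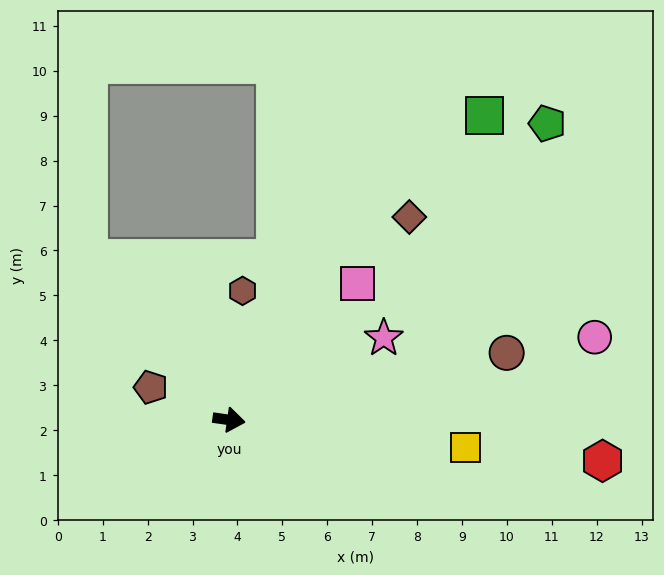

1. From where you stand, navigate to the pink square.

turn left 55°, forward 4.2 m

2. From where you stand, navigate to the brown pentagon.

turn left 165°, forward 1.9 m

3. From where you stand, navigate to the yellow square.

forward 5.3 m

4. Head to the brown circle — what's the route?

turn left 22°, forward 6.4 m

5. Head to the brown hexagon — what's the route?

turn left 92°, forward 2.9 m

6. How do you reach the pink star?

turn left 36°, forward 3.9 m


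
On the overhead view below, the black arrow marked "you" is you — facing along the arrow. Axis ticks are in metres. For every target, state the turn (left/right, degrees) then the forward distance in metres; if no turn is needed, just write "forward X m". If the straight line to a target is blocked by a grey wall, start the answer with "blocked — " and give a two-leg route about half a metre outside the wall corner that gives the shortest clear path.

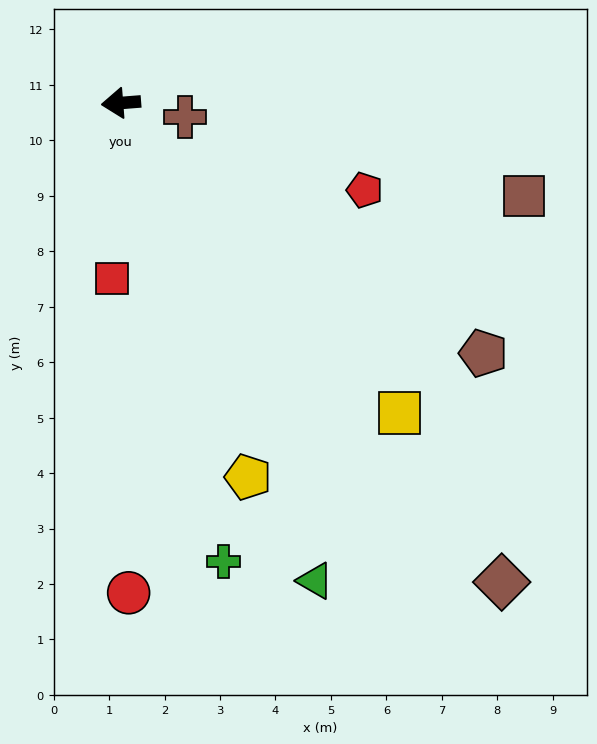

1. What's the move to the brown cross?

turn left 163°, forward 1.2 m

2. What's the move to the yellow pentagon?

turn left 104°, forward 7.1 m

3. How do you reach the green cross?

turn left 98°, forward 8.5 m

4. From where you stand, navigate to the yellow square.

turn left 127°, forward 7.5 m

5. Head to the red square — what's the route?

turn left 83°, forward 3.2 m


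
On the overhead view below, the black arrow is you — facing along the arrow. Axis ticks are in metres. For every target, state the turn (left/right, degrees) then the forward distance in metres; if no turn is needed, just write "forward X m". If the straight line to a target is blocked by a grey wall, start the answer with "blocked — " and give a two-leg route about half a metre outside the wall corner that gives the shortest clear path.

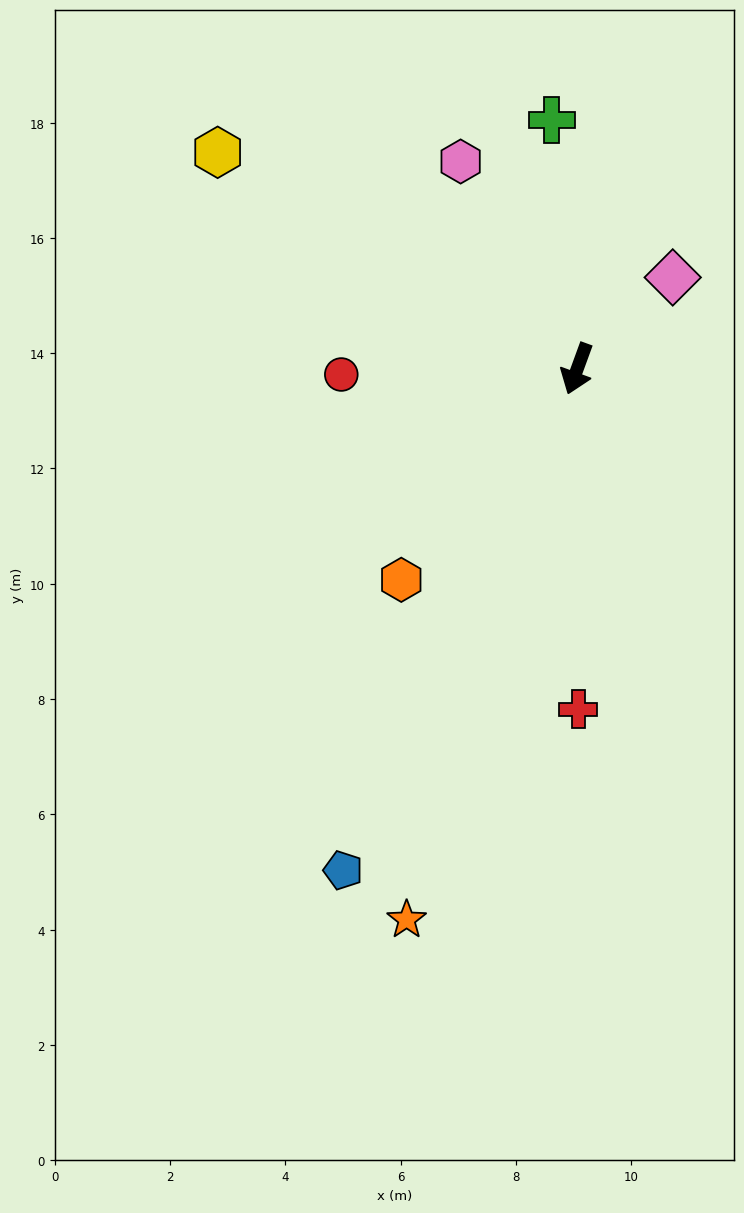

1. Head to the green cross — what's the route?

turn right 154°, forward 4.3 m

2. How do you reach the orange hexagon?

turn right 20°, forward 4.8 m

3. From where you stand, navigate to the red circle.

turn right 69°, forward 4.1 m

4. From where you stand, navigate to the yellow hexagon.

turn right 101°, forward 7.3 m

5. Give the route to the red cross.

turn left 20°, forward 5.9 m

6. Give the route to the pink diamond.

turn left 154°, forward 2.3 m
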